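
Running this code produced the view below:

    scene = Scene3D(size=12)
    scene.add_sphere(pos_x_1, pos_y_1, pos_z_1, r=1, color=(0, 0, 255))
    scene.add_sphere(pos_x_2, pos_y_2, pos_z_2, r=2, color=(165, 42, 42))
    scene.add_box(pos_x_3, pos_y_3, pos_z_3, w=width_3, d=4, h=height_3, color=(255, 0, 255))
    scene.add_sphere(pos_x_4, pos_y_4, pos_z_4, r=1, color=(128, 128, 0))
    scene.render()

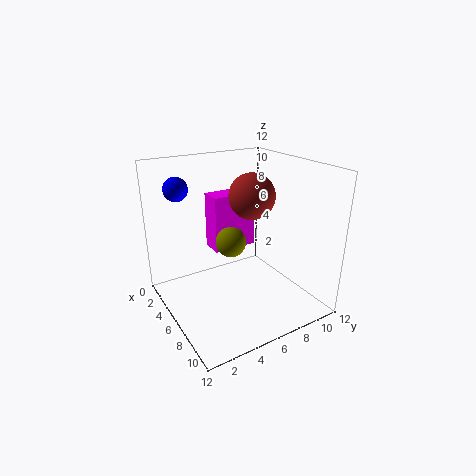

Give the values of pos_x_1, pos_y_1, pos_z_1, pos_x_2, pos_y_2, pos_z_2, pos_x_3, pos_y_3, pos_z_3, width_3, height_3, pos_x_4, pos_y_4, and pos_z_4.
pos_x_1 = 3, pos_y_1 = 2, pos_z_1 = 10, pos_x_2 = 5, pos_y_2 = 8, pos_z_2 = 9, pos_x_3 = 2, pos_y_3 = 5, pos_z_3 = 4, width_3 = 2, height_3 = 5, pos_x_4 = 10, pos_y_4 = 3, pos_z_4 = 8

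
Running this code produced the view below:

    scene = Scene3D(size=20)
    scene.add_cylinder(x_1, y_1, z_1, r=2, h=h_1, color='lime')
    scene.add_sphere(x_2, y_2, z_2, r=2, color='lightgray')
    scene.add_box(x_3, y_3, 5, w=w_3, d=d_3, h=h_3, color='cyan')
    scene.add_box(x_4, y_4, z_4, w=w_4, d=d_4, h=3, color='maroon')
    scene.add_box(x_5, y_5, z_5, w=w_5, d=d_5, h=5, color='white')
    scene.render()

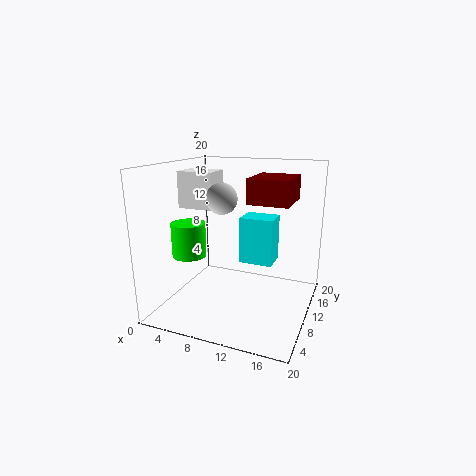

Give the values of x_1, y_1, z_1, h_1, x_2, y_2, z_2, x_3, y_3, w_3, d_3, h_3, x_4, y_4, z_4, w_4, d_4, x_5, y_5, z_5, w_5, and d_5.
x_1 = 7, y_1 = 2, z_1 = 10, h_1 = 4, x_2 = 9, y_2 = 7, z_2 = 16, x_3 = 9, y_3 = 13, w_3 = 5, d_3 = 4, h_3 = 7, x_4 = 13, y_4 = 5, z_4 = 16, w_4 = 5, d_4 = 6, x_5 = 2, y_5 = 8, z_5 = 14, w_5 = 5, d_5 = 4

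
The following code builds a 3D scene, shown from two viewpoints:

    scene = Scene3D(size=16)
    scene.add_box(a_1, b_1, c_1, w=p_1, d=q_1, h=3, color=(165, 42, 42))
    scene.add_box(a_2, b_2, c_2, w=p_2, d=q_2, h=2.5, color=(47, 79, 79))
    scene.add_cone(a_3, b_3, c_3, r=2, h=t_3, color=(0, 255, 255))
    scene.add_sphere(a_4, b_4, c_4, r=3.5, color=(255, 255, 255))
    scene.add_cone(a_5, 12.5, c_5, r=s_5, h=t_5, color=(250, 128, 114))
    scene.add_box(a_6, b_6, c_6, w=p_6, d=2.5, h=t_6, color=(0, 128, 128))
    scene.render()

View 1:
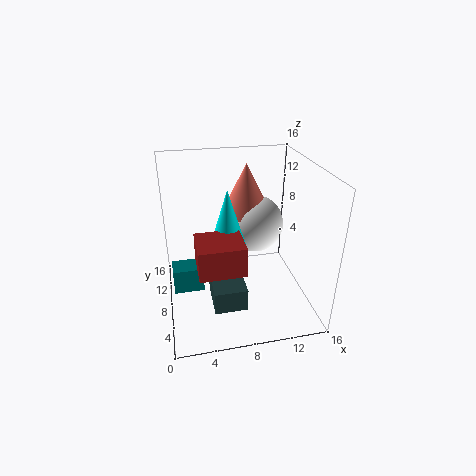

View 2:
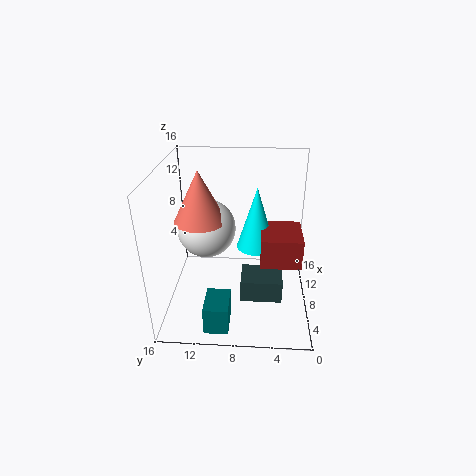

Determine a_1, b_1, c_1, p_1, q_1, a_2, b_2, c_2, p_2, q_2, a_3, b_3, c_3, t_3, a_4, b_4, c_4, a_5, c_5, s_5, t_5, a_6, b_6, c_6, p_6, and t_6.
a_1 = 3; b_1 = 1.5; c_1 = 7.5; p_1 = 4.5; q_1 = 4; a_2 = 4.5; b_2 = 3; c_2 = 2; p_2 = 3.5; q_2 = 4.5; a_3 = 6.5; b_3 = 6; c_3 = 8; t_3 = 6.5; a_4 = 11; b_4 = 12; c_4 = 7.5; a_5 = 10; c_5 = 9; s_5 = 3; t_5 = 6; a_6 = 0.5; b_6 = 8.5; c_6 = 1; p_6 = 3.5; t_6 = 3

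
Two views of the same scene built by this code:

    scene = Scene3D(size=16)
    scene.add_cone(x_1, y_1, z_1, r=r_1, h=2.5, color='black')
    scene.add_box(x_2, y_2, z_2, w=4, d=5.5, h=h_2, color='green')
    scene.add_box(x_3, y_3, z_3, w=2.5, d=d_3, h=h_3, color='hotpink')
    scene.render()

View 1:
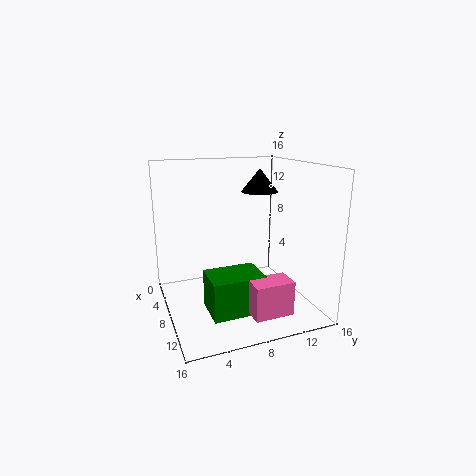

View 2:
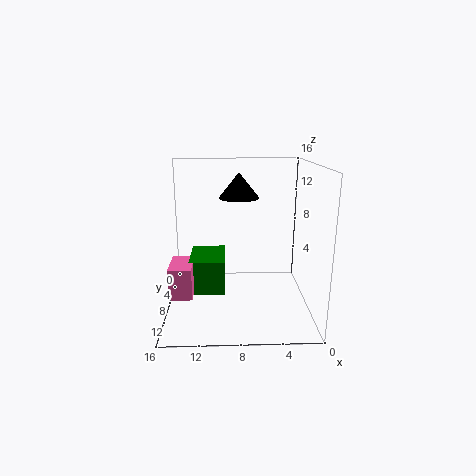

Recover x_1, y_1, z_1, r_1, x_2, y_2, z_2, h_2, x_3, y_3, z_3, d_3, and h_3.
x_1 = 8
y_1 = 10.5
z_1 = 13
r_1 = 2
x_2 = 9.5
y_2 = 3.5
z_2 = 1.5
h_2 = 4
x_3 = 13
y_3 = 7
z_3 = 2
d_3 = 4
h_3 = 3.5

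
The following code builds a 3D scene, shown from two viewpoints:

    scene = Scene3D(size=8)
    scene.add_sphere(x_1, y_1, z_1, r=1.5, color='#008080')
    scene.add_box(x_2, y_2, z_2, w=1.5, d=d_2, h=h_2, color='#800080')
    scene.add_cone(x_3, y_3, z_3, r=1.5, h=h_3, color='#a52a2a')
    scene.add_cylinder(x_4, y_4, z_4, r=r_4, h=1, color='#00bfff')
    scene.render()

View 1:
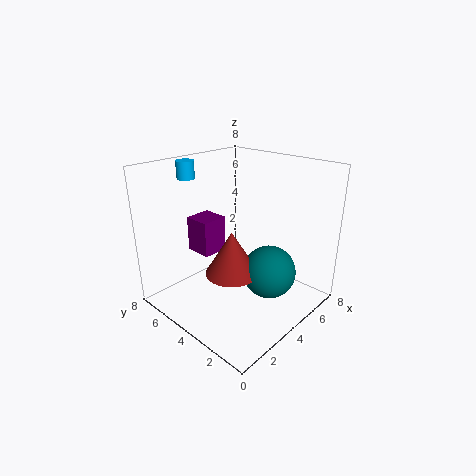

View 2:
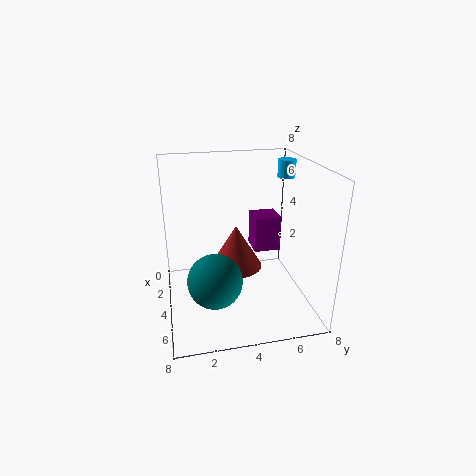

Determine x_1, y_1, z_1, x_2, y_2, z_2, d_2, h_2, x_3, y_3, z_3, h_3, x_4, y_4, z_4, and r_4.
x_1 = 5
y_1 = 2.5
z_1 = 2
x_2 = 2.5
y_2 = 5
z_2 = 3
d_2 = 1.5
h_2 = 2
x_3 = 3.5
y_3 = 4
z_3 = 2
h_3 = 2.5
x_4 = 3
y_4 = 7
z_4 = 7
r_4 = 0.5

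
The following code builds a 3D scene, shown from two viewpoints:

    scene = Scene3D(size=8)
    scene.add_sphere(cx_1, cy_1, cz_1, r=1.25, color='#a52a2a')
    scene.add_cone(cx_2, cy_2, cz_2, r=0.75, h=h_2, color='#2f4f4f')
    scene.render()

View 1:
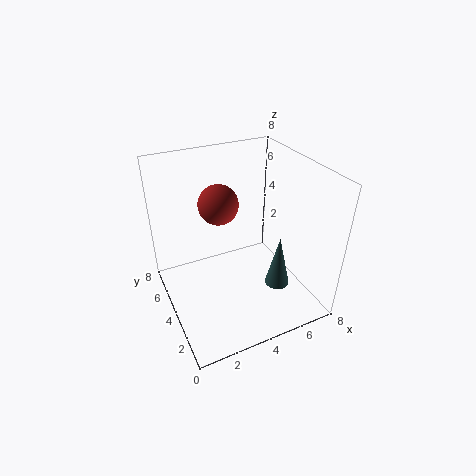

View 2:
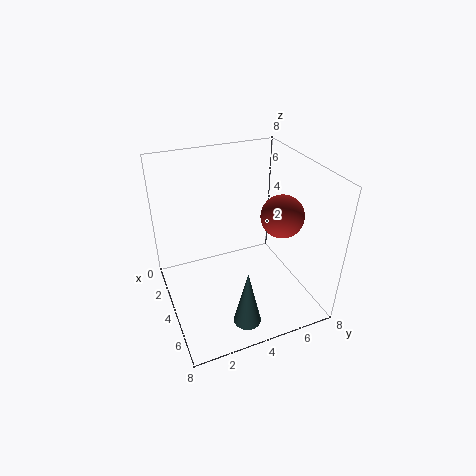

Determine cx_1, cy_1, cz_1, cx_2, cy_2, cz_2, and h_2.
cx_1 = 4
cy_1 = 6.75
cz_1 = 4.75
cx_2 = 6.5
cy_2 = 3.5
cz_2 = 0.25
h_2 = 3.25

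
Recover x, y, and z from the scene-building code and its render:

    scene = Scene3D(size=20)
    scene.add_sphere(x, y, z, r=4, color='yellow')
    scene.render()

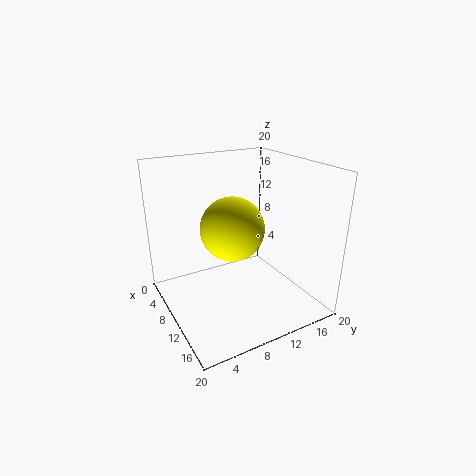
x = 13
y = 7.5
z = 13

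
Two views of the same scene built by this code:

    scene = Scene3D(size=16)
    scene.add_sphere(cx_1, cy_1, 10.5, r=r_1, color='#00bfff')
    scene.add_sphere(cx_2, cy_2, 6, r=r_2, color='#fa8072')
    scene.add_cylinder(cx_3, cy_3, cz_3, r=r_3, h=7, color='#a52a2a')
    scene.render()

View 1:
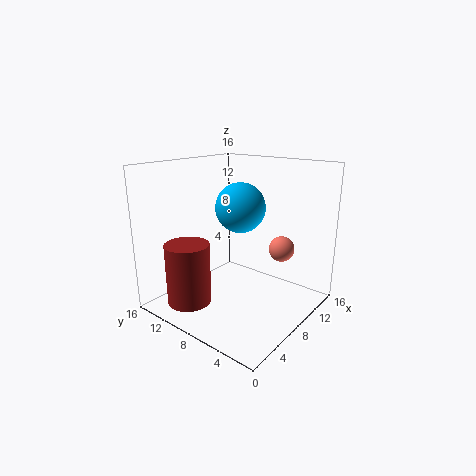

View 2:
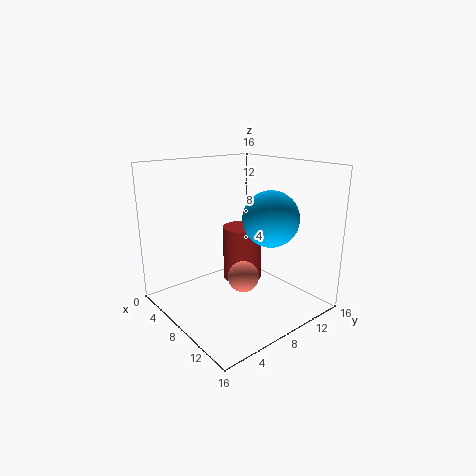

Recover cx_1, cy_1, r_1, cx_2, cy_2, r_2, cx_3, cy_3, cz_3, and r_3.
cx_1 = 11
cy_1 = 10
r_1 = 3
cx_2 = 12.5
cy_2 = 5
r_2 = 1.5
cx_3 = 4
cy_3 = 12
cz_3 = 0.5
r_3 = 2.5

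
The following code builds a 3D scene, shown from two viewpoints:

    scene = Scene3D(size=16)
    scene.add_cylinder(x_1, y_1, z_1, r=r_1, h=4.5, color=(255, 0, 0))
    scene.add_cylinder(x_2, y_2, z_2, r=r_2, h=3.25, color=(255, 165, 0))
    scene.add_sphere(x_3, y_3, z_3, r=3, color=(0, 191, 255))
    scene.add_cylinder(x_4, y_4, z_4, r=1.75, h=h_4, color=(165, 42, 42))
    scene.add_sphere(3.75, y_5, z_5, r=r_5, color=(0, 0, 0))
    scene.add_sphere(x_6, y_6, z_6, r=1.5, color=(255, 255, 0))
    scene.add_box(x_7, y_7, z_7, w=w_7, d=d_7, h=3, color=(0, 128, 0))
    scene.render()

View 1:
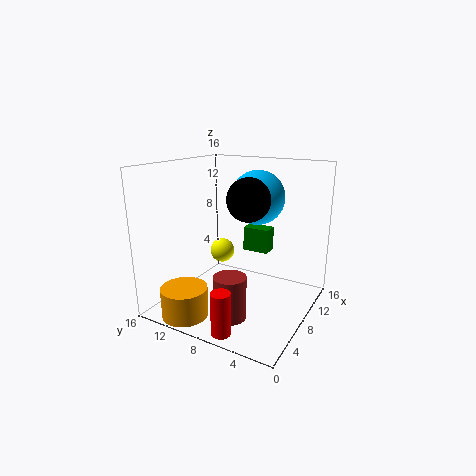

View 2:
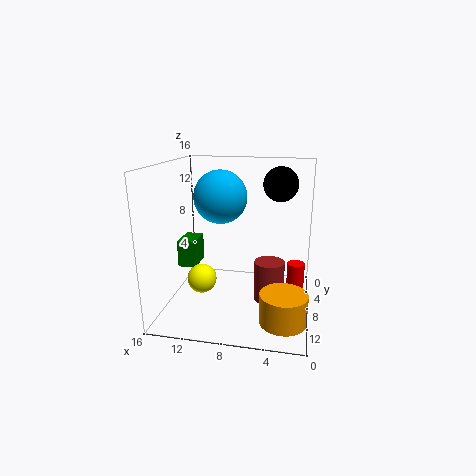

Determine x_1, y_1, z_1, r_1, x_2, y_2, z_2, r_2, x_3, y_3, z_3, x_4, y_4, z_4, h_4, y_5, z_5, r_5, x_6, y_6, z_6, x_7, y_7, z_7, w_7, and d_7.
x_1 = 1.5; y_1 = 6.25; z_1 = 0.25; r_1 = 1; x_2 = 2.5; y_2 = 11.5; z_2 = 0.25; r_2 = 2.5; x_3 = 10.25; y_3 = 6.75; z_3 = 12.25; x_4 = 4.5; y_4 = 7; z_4 = 0.25; h_4 = 4.75; y_5 = 4.5; z_5 = 13.5; r_5 = 2; x_6 = 11; y_6 = 12; z_6 = 4.75; x_7 = 12.5; y_7 = 6.5; z_7 = 4.75; w_7 = 2; d_7 = 3.25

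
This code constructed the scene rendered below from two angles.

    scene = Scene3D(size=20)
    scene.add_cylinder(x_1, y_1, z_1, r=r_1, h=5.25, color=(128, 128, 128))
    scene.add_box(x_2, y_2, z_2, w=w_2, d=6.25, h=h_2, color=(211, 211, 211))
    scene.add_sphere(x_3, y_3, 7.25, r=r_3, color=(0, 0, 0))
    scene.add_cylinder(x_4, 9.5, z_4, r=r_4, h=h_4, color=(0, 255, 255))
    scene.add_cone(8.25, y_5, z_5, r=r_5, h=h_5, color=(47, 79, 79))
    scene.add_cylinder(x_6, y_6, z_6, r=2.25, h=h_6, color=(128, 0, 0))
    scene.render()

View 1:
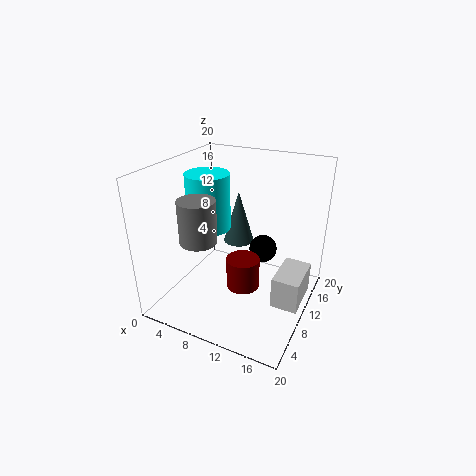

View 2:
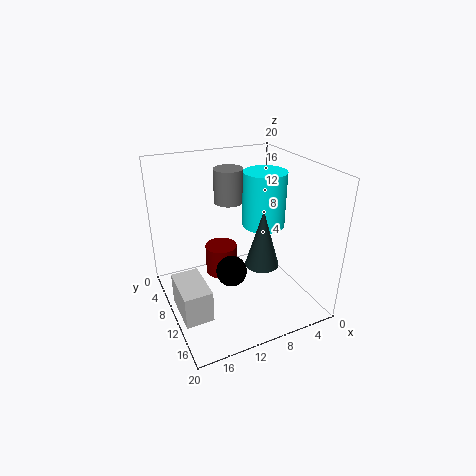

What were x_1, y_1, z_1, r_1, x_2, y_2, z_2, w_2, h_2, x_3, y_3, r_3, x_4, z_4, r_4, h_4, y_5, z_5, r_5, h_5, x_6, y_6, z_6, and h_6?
x_1 = 8.25; y_1 = 3; z_1 = 12.5; r_1 = 2.25; x_2 = 15.75; y_2 = 8.5; z_2 = 1.25; w_2 = 3.75; h_2 = 4.5; x_3 = 12.5; y_3 = 13.25; r_3 = 2; x_4 = 5.75; z_4 = 11; r_4 = 3; h_4 = 7.75; y_5 = 13.75; z_5 = 7.5; r_5 = 2.25; h_5 = 7.75; x_6 = 11.75; y_6 = 8; z_6 = 4; h_6 = 4.25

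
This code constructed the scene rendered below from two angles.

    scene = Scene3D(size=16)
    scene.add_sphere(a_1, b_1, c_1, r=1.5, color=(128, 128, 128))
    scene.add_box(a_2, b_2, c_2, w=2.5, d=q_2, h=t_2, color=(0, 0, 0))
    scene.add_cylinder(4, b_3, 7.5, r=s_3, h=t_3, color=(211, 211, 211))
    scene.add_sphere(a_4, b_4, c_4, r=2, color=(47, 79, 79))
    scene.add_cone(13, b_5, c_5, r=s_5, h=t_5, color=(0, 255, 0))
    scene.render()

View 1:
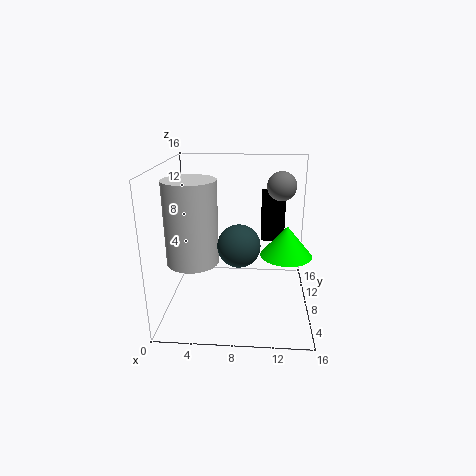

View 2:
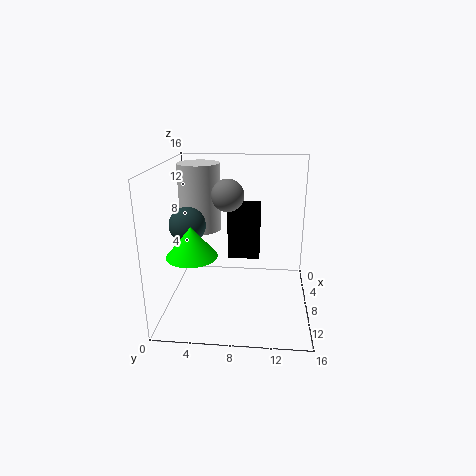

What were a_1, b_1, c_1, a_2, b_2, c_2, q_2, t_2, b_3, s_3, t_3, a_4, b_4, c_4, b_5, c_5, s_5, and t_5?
a_1 = 12.5; b_1 = 7.5; c_1 = 14; a_2 = 10.5; b_2 = 7.5; c_2 = 8; q_2 = 3; t_2 = 5; b_3 = 3; s_3 = 2.5; t_3 = 8; a_4 = 8.5; b_4 = 2.5; c_4 = 9.5; b_5 = 4; c_5 = 8; s_5 = 2.5; t_5 = 3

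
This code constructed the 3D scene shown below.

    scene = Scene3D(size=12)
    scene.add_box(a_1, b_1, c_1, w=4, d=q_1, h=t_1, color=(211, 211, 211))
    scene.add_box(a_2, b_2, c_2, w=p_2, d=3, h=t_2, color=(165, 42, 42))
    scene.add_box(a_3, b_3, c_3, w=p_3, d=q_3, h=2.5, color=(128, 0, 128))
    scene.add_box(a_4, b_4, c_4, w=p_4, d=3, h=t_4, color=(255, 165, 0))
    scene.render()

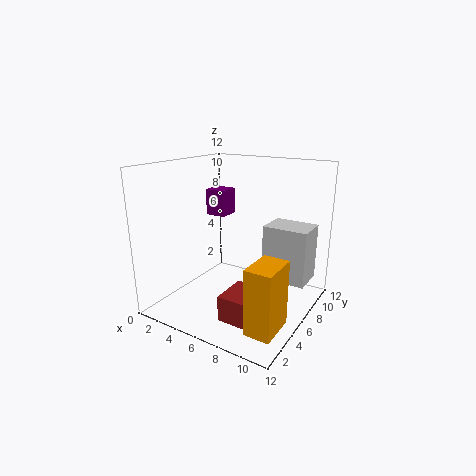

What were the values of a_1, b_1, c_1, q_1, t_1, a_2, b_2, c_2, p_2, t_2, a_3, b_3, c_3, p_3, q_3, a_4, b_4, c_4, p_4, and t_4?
a_1 = 7, b_1 = 8.5, c_1 = 1.5, q_1 = 3, t_1 = 5, a_2 = 7, b_2 = 1.5, c_2 = 1, p_2 = 4, t_2 = 2, a_3 = 0.5, b_3 = 9, c_3 = 6.5, p_3 = 2, q_3 = 2, a_4 = 9.5, b_4 = 1, c_4 = 1, p_4 = 2, t_4 = 5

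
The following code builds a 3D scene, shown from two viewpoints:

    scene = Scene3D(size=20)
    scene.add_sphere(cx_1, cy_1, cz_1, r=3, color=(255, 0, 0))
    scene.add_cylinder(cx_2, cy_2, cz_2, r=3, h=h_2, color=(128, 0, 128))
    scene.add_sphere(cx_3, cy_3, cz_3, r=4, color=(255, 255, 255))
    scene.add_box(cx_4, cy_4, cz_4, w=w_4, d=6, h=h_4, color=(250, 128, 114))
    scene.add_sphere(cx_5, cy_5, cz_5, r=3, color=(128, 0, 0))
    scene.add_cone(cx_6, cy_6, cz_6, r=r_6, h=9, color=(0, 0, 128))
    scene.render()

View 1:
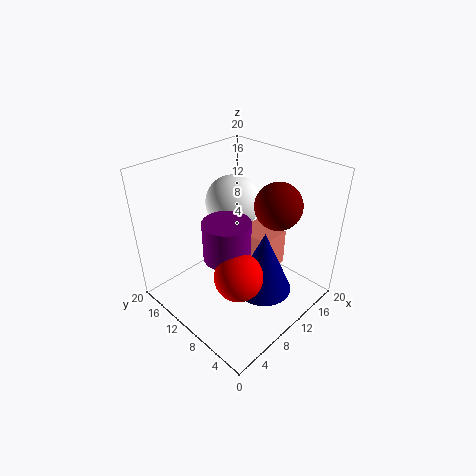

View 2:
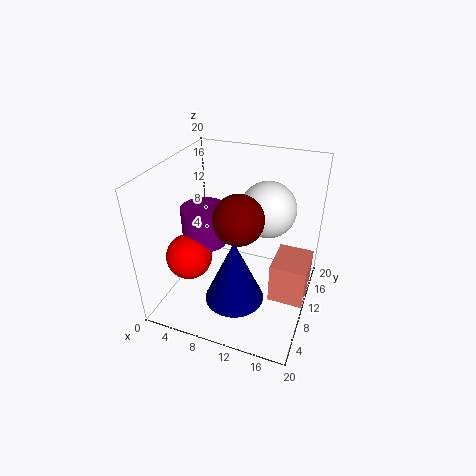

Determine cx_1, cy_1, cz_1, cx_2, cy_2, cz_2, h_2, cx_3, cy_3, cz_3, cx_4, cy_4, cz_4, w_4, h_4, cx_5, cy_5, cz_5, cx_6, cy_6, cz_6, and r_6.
cx_1 = 5; cy_1 = 5; cz_1 = 9; cx_2 = 6; cy_2 = 8; cz_2 = 10; h_2 = 5; cx_3 = 13; cy_3 = 14; cz_3 = 13; cx_4 = 15; cy_4 = 9; cz_4 = 1; w_4 = 5; h_4 = 6; cx_5 = 12; cy_5 = 5; cz_5 = 16; cx_6 = 11; cy_6 = 6; cz_6 = 3; r_6 = 4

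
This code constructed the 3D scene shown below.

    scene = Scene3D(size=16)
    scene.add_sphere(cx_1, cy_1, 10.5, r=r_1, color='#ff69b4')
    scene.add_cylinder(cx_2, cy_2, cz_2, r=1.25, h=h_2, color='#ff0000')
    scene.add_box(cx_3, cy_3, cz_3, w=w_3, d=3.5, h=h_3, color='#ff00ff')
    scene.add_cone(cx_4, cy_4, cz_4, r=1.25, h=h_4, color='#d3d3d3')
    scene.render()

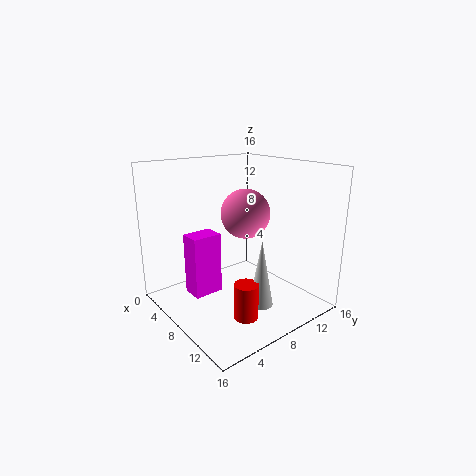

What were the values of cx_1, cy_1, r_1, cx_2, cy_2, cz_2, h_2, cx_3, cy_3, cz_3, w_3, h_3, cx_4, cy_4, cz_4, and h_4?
cx_1 = 7.75, cy_1 = 9.25, r_1 = 2.75, cx_2 = 12.5, cy_2 = 5.5, cz_2 = 1.25, h_2 = 3.75, cx_3 = 3.25, cy_3 = 3.75, cz_3 = 0.75, w_3 = 2.5, h_3 = 7.25, cx_4 = 12.75, cy_4 = 7.25, cz_4 = 2.25, h_4 = 7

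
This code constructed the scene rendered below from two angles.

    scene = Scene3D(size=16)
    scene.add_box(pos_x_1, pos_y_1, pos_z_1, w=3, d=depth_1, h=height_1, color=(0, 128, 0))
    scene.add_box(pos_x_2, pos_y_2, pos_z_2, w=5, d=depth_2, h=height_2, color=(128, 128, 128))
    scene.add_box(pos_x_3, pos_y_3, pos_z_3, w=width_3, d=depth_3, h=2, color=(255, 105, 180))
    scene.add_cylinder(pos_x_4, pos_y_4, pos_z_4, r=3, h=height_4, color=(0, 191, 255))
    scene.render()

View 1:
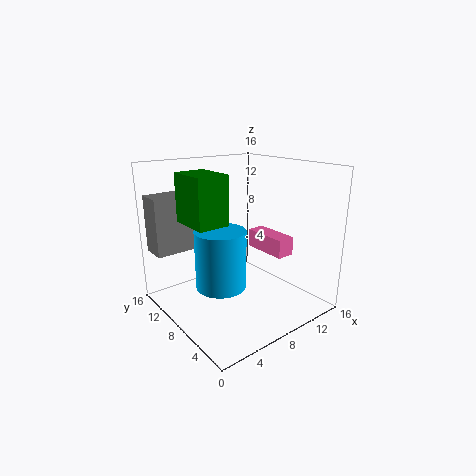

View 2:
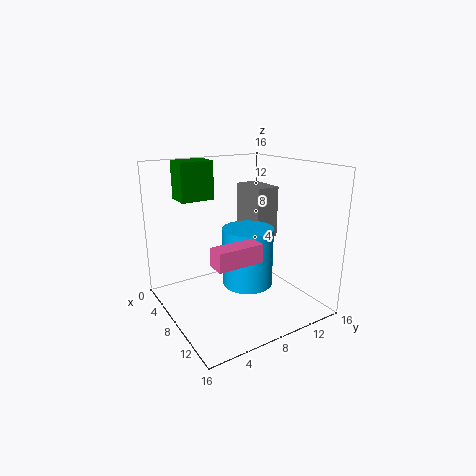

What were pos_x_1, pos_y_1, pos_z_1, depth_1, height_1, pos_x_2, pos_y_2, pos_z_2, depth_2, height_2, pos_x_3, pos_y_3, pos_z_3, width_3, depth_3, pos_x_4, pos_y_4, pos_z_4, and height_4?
pos_x_1 = 0.5; pos_y_1 = 3.5; pos_z_1 = 11.5; depth_1 = 4; height_1 = 4.5; pos_x_2 = 0.5; pos_y_2 = 12.5; pos_z_2 = 6; depth_2 = 3; height_2 = 6.5; pos_x_3 = 10; pos_y_3 = 3.5; pos_z_3 = 6.5; width_3 = 2; depth_3 = 5; pos_x_4 = 7; pos_y_4 = 10; pos_z_4 = 1.5; height_4 = 7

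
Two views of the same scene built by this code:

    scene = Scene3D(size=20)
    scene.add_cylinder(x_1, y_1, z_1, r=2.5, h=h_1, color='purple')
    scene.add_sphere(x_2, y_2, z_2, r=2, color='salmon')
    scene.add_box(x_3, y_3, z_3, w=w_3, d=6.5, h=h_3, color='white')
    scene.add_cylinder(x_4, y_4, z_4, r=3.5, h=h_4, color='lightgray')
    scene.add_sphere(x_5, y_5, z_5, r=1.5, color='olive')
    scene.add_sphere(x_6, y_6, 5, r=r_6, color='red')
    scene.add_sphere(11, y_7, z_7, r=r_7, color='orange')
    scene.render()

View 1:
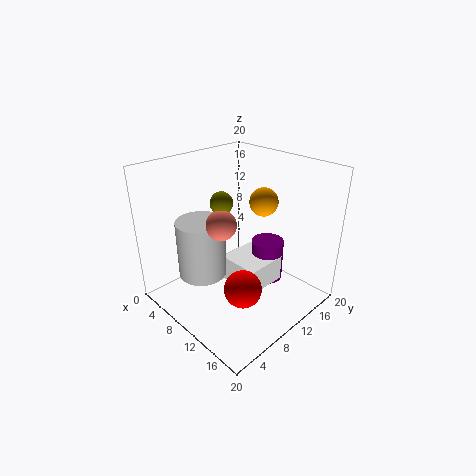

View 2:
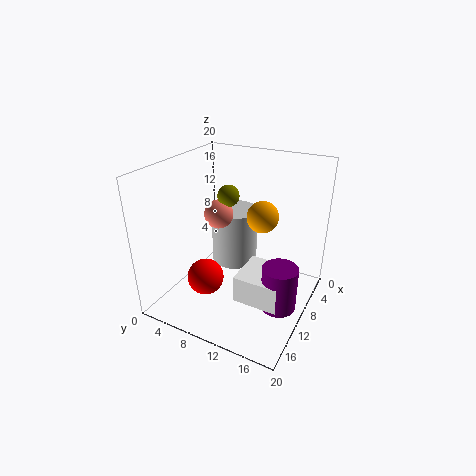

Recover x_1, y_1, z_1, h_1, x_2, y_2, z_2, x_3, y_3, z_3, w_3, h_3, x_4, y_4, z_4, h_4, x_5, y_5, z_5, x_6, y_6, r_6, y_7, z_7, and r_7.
x_1 = 10
y_1 = 16.5
z_1 = 0.5
h_1 = 6.5
x_2 = 10
y_2 = 7
z_2 = 13
x_3 = 6
y_3 = 10.5
z_3 = 1
w_3 = 6.5
h_3 = 4
x_4 = 5.5
y_4 = 7
z_4 = 3.5
h_4 = 8.5
x_5 = 9
y_5 = 8
z_5 = 15.5
x_6 = 14
y_6 = 7
r_6 = 2.5
y_7 = 14
z_7 = 14.5
r_7 = 2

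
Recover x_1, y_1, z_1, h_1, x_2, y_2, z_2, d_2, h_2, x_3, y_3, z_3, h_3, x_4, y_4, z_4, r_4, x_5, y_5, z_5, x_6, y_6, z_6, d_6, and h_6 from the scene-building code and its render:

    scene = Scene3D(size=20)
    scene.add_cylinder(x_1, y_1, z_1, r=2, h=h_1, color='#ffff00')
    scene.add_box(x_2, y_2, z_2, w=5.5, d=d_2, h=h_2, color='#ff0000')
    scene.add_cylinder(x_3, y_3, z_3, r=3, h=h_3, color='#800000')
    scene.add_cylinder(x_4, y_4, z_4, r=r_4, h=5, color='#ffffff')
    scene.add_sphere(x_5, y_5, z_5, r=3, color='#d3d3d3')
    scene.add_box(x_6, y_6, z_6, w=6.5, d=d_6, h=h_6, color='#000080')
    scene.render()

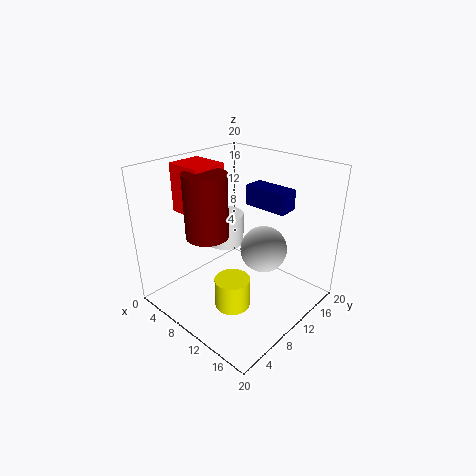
x_1 = 16, y_1 = 2.5, z_1 = 6.5, h_1 = 3.5, x_2 = 0.5, y_2 = 6.5, z_2 = 12.5, d_2 = 5, h_2 = 7, x_3 = 6.5, y_3 = 7.5, z_3 = 10, h_3 = 9, x_4 = 3.5, y_4 = 14, z_4 = 5.5, r_4 = 3, x_5 = 14.5, y_5 = 10, z_5 = 10, x_6 = 7.5, y_6 = 14.5, z_6 = 13, d_6 = 3, h_6 = 3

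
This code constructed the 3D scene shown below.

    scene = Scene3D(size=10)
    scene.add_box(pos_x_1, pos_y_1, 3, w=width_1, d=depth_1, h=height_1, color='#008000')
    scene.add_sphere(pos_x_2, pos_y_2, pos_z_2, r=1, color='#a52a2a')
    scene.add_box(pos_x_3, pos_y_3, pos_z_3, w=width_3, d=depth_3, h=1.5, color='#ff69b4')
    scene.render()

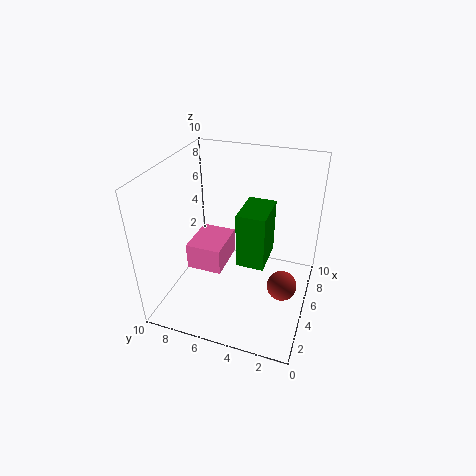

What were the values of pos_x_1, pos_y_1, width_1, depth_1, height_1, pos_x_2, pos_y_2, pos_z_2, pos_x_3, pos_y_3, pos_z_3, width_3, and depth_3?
pos_x_1 = 4.5, pos_y_1 = 3, width_1 = 3, depth_1 = 2, height_1 = 4, pos_x_2 = 4, pos_y_2 = 1.5, pos_z_2 = 2.5, pos_x_3 = 0.5, pos_y_3 = 4.5, pos_z_3 = 5.5, width_3 = 2.5, depth_3 = 2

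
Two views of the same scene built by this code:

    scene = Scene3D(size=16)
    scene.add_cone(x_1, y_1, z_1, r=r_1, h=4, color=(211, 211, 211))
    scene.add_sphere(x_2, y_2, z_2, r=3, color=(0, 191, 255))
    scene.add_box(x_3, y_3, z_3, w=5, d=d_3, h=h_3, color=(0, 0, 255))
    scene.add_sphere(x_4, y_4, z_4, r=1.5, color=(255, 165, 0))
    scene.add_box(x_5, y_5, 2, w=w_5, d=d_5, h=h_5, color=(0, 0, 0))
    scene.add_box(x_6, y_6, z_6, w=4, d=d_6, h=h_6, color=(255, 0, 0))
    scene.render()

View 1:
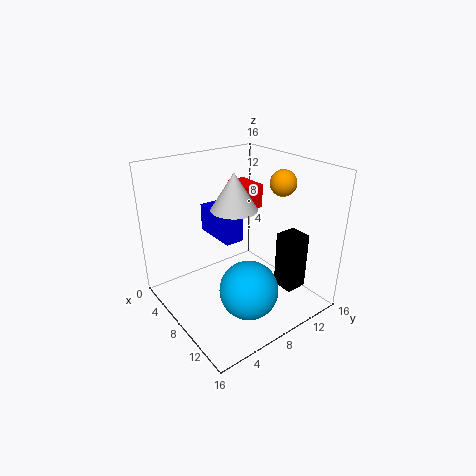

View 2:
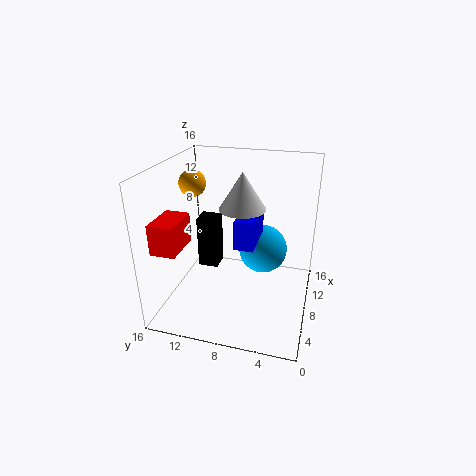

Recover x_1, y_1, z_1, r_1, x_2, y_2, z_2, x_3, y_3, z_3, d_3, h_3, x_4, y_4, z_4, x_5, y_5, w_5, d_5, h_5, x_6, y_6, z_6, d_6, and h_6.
x_1 = 8; y_1 = 7.5; z_1 = 11.5; r_1 = 2.5; x_2 = 12.5; y_2 = 6; z_2 = 4.5; x_3 = 4.5; y_3 = 5.5; z_3 = 8.5; d_3 = 2; h_3 = 3; x_4 = 9; y_4 = 13.5; z_4 = 13.5; x_5 = 10.5; y_5 = 11.5; w_5 = 2.5; d_5 = 2.5; h_5 = 6.5; x_6 = 0.5; y_6 = 12; z_6 = 9; d_6 = 2.5; h_6 = 3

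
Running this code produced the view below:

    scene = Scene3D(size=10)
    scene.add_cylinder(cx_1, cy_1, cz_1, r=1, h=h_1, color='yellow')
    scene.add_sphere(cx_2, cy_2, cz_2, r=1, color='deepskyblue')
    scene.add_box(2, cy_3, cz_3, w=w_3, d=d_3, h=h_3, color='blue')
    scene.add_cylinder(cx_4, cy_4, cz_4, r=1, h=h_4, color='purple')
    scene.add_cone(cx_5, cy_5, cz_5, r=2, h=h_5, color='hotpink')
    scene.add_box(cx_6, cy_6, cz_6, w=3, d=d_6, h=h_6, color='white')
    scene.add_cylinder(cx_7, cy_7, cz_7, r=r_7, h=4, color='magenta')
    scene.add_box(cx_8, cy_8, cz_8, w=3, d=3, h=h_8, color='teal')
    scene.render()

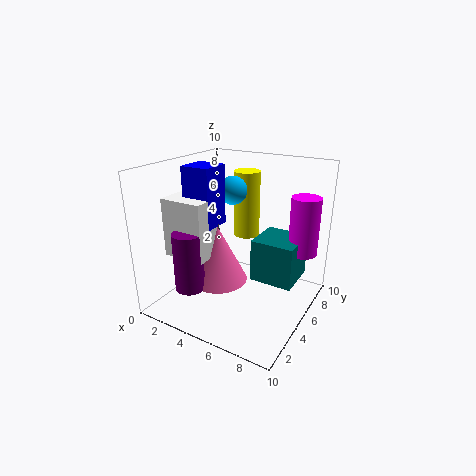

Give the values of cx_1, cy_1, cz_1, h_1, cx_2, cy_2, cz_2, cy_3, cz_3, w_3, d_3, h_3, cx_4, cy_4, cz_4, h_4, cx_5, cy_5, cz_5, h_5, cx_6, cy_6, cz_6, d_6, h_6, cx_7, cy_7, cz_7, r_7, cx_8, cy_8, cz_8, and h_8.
cx_1 = 4; cy_1 = 8; cz_1 = 4; h_1 = 5; cx_2 = 4; cy_2 = 6; cz_2 = 8; cy_3 = 3; cz_3 = 6; w_3 = 2; d_3 = 2; h_3 = 4; cx_4 = 3; cy_4 = 2; cz_4 = 2; h_4 = 4; cx_5 = 4; cy_5 = 4; cz_5 = 2; h_5 = 4; cx_6 = 1; cy_6 = 2; cz_6 = 4; d_6 = 2; h_6 = 4; cx_7 = 9; cy_7 = 7; cz_7 = 4; r_7 = 1; cx_8 = 6; cy_8 = 5; cz_8 = 2; h_8 = 3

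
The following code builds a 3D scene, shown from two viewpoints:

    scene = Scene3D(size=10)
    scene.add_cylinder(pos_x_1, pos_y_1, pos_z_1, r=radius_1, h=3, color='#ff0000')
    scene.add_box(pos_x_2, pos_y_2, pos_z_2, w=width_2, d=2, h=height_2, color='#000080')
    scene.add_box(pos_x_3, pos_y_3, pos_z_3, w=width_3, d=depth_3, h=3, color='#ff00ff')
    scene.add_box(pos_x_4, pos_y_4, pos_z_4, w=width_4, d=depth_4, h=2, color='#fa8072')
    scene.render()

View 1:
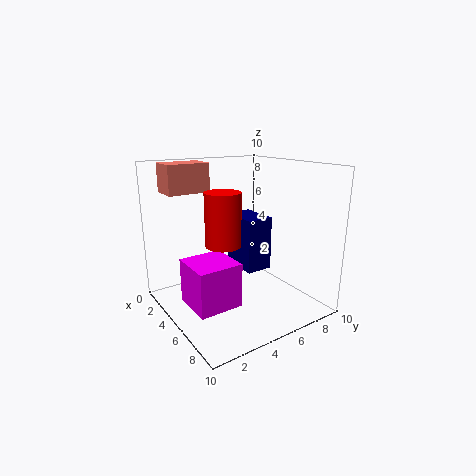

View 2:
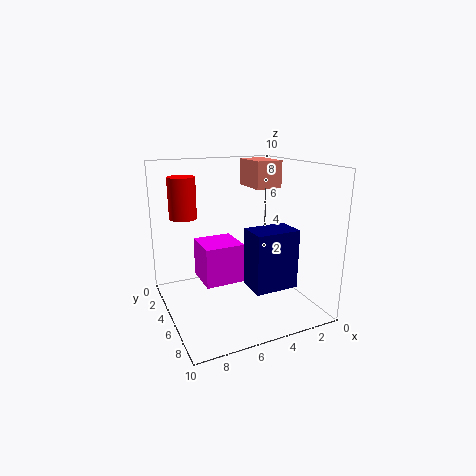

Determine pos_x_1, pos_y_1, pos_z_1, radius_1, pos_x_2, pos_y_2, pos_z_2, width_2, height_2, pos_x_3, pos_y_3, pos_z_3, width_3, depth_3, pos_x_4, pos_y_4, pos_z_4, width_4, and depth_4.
pos_x_1 = 8, pos_y_1 = 2, pos_z_1 = 6, radius_1 = 1, pos_x_2 = 2, pos_y_2 = 6, pos_z_2 = 2, width_2 = 3, height_2 = 4, pos_x_3 = 4, pos_y_3 = 1, pos_z_3 = 1, width_3 = 3, depth_3 = 3, pos_x_4 = 1, pos_y_4 = 1, pos_z_4 = 8, width_4 = 2, depth_4 = 3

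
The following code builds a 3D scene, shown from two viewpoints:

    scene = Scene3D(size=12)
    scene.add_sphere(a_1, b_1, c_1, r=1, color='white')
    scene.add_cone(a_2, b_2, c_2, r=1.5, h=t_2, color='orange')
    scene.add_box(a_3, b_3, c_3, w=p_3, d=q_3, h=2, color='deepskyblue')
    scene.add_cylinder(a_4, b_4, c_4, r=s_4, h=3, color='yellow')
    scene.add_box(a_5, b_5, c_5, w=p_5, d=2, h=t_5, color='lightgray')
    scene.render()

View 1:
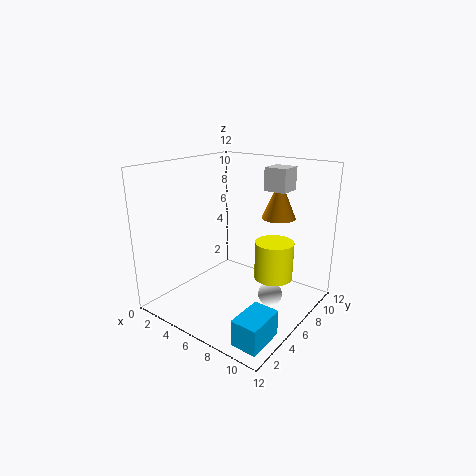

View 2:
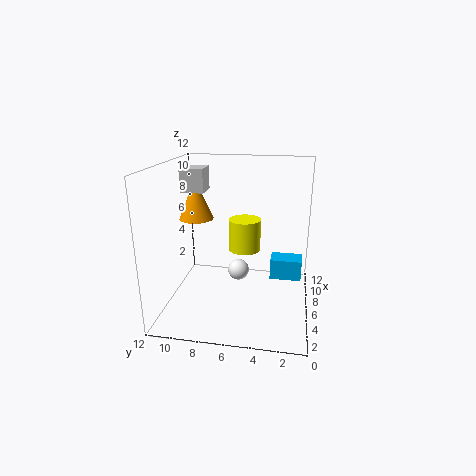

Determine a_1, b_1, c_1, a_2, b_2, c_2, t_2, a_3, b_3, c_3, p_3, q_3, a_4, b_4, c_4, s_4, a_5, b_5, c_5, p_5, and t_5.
a_1 = 9; b_1 = 6.5; c_1 = 1.5; a_2 = 7.5; b_2 = 10; c_2 = 7; t_2 = 3.5; a_3 = 9.5; b_3 = 0.5; c_3 = 0.5; p_3 = 2; q_3 = 3; a_4 = 9.5; b_4 = 6; c_4 = 3.5; s_4 = 1.5; a_5 = 6.5; b_5 = 9; c_5 = 9.5; p_5 = 2; t_5 = 2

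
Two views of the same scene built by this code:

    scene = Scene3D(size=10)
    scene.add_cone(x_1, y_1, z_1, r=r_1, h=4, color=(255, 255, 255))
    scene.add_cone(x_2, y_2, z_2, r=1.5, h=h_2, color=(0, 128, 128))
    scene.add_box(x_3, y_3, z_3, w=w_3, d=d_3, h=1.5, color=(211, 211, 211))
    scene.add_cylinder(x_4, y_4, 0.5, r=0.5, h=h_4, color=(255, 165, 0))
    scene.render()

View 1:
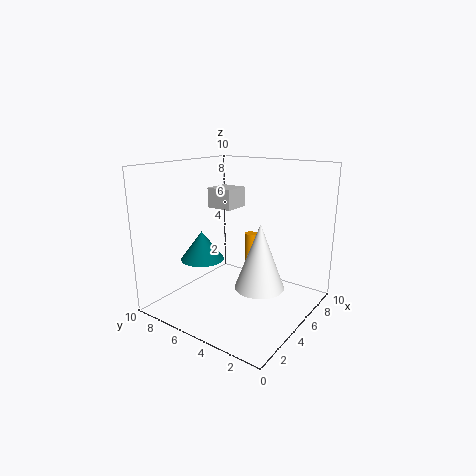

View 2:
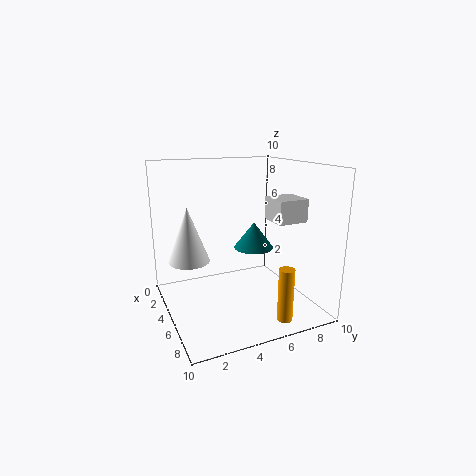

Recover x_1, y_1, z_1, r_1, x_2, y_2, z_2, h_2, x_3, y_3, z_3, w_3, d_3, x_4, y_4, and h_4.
x_1 = 3; y_1 = 2; z_1 = 3; r_1 = 1.5; x_2 = 3.5; y_2 = 7; z_2 = 3.5; h_2 = 2; x_3 = 6; y_3 = 6.5; z_3 = 6.5; w_3 = 2; d_3 = 2; x_4 = 9; y_4 = 6.5; h_4 = 3.5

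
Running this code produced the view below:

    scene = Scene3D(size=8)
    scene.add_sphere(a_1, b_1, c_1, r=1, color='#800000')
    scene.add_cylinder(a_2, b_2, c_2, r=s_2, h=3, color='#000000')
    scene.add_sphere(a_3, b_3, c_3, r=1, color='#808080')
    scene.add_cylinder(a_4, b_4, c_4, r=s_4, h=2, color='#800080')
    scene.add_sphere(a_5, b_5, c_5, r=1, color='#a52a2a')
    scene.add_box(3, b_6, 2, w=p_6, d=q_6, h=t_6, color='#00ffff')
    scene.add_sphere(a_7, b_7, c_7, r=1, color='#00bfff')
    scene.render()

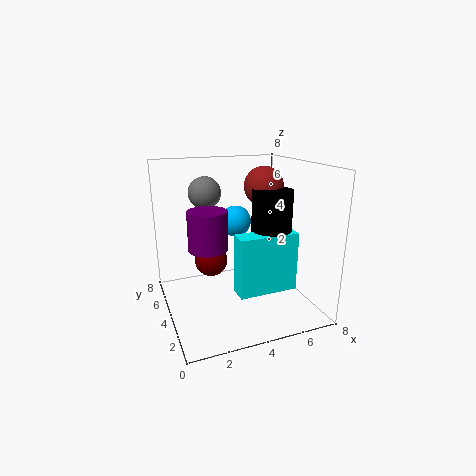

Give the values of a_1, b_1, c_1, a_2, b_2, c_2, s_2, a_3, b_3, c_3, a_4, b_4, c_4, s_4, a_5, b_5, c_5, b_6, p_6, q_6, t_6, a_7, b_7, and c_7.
a_1 = 3, b_1 = 6, c_1 = 2, a_2 = 5, b_2 = 2, c_2 = 4, s_2 = 1, a_3 = 3, b_3 = 7, c_3 = 6, a_4 = 2, b_4 = 3, c_4 = 4, s_4 = 1, a_5 = 5, b_5 = 3, c_5 = 7, b_6 = 1, p_6 = 3, q_6 = 1, t_6 = 3, a_7 = 5, b_7 = 7, c_7 = 4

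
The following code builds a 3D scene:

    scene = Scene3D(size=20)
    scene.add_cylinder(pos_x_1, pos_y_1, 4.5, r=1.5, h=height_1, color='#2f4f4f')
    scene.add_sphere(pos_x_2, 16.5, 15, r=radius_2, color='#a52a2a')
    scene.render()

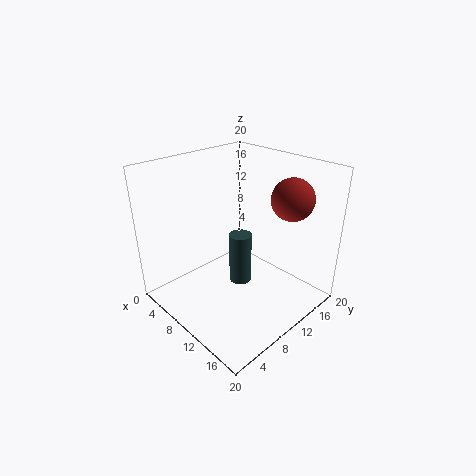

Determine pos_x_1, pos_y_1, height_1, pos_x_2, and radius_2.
pos_x_1 = 11.5; pos_y_1 = 9; height_1 = 7; pos_x_2 = 14; radius_2 = 3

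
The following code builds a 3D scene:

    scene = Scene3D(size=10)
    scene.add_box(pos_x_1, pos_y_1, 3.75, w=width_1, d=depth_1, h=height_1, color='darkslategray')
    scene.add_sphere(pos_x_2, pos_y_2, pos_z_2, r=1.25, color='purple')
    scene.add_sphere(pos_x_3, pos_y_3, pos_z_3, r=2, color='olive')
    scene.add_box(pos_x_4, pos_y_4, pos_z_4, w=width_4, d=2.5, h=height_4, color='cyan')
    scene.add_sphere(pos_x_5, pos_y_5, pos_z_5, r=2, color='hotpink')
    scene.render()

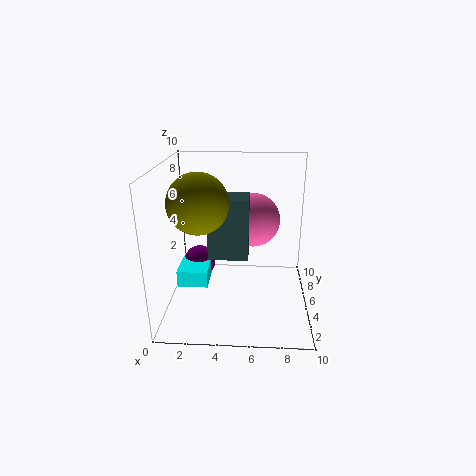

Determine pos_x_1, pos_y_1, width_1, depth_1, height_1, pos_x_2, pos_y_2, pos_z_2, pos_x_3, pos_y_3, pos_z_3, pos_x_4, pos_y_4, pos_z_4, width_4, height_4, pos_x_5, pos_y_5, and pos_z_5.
pos_x_1 = 3; pos_y_1 = 4; width_1 = 2.75; depth_1 = 2; height_1 = 4.25; pos_x_2 = 1.75; pos_y_2 = 7.5; pos_z_2 = 1.75; pos_x_3 = 2.5; pos_y_3 = 4; pos_z_3 = 7.75; pos_x_4 = 0.5; pos_y_4 = 4.75; pos_z_4 = 1; width_4 = 2.25; height_4 = 1.25; pos_x_5 = 6; pos_y_5 = 7.25; pos_z_5 = 5.5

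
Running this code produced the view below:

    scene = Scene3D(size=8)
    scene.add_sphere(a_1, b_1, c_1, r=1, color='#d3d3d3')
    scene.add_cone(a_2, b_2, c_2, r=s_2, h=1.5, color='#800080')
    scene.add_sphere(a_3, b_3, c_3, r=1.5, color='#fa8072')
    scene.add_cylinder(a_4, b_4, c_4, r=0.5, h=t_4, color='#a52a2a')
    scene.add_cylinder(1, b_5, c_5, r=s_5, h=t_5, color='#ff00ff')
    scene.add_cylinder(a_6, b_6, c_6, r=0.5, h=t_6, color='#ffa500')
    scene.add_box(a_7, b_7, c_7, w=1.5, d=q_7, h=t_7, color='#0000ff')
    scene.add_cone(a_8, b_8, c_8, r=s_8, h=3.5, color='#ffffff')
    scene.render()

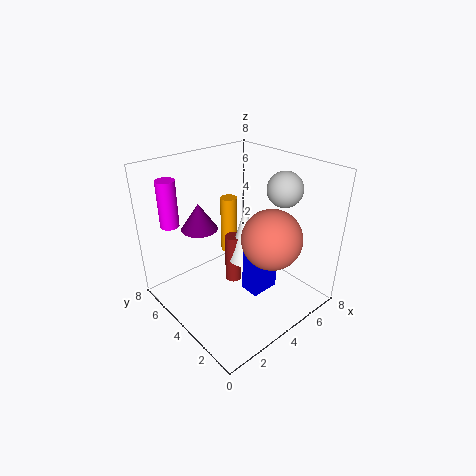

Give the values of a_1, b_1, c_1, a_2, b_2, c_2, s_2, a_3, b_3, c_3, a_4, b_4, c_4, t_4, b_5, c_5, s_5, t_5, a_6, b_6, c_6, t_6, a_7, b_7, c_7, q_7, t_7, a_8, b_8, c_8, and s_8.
a_1 = 6.5; b_1 = 3; c_1 = 6.5; a_2 = 2.5; b_2 = 5.5; c_2 = 4.5; s_2 = 1; a_3 = 4; b_3 = 1.5; c_3 = 5; a_4 = 4.5; b_4 = 5; c_4 = 0.5; t_4 = 3; b_5 = 6; c_5 = 5; s_5 = 0.5; t_5 = 2.5; a_6 = 5; b_6 = 6; c_6 = 2; t_6 = 3.5; a_7 = 3; b_7 = 1.5; c_7 = 2; q_7 = 1; t_7 = 3.5; a_8 = 5; b_8 = 4.5; c_8 = 2; s_8 = 1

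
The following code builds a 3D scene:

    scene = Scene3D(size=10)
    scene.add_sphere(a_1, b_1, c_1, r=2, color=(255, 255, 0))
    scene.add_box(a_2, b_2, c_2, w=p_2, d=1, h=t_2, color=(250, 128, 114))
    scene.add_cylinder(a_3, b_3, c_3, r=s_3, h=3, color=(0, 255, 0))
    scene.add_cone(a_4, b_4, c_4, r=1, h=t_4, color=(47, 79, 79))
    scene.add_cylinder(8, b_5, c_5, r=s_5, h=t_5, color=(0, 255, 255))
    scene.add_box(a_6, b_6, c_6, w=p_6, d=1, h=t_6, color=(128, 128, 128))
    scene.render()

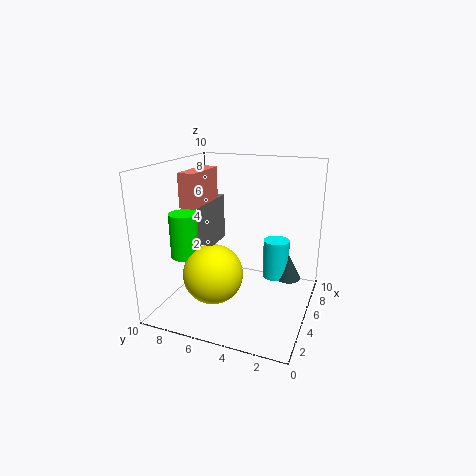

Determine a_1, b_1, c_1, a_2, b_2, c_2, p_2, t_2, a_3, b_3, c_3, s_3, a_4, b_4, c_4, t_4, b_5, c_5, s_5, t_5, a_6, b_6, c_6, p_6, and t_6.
a_1 = 3
b_1 = 6
c_1 = 3
a_2 = 1
b_2 = 6
c_2 = 8
p_2 = 3
t_2 = 2
a_3 = 3
b_3 = 8
c_3 = 4
s_3 = 1
a_4 = 8
b_4 = 2
c_4 = 1
t_4 = 2
b_5 = 3
c_5 = 1
s_5 = 1
t_5 = 3
a_6 = 3
b_6 = 6
c_6 = 5
p_6 = 2
t_6 = 3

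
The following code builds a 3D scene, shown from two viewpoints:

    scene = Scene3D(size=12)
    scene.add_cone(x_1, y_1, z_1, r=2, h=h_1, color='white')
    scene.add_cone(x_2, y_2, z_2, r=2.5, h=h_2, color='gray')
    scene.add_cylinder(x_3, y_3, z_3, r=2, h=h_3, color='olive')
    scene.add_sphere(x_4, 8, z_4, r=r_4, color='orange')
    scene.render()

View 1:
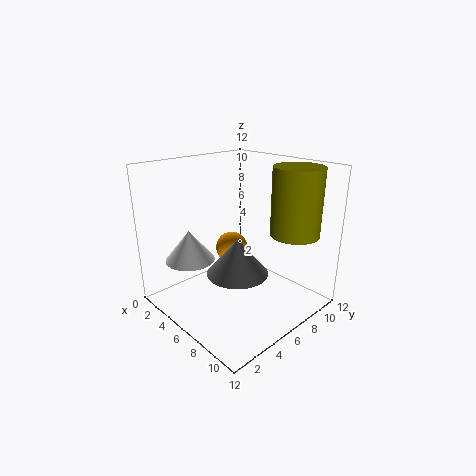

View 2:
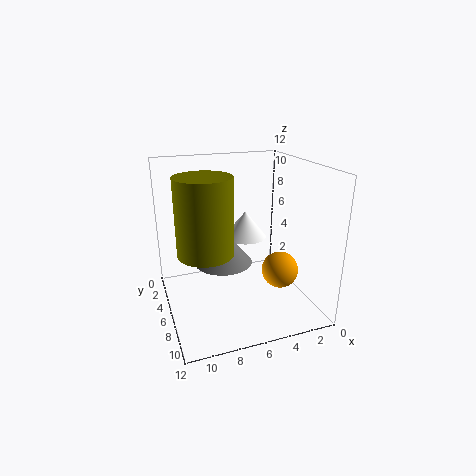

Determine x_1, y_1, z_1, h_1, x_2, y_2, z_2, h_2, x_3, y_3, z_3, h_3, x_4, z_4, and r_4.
x_1 = 4
y_1 = 2.5
z_1 = 4.5
h_1 = 2.5
x_2 = 7
y_2 = 5
z_2 = 3.5
h_2 = 3
x_3 = 9.5
y_3 = 9
z_3 = 6.5
h_3 = 5.5
x_4 = 3
z_4 = 3.5
r_4 = 1.5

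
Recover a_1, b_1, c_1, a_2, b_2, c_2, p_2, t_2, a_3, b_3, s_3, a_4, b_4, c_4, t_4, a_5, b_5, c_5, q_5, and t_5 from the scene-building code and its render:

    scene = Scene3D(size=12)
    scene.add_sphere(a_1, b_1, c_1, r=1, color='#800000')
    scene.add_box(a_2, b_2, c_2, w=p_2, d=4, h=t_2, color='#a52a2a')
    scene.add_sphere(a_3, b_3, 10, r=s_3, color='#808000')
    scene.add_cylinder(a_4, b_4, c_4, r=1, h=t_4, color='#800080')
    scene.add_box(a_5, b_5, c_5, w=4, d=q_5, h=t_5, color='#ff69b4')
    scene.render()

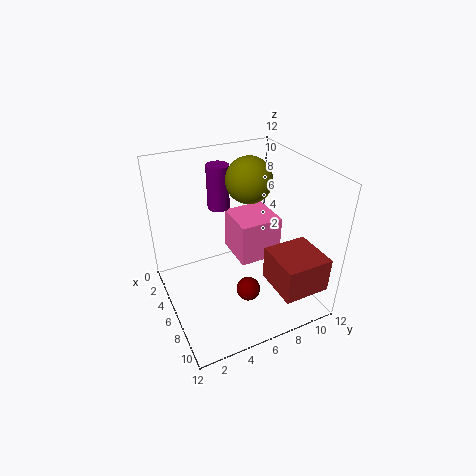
a_1 = 8; b_1 = 6; c_1 = 2; a_2 = 7; b_2 = 8; c_2 = 2; p_2 = 4; t_2 = 3; a_3 = 4; b_3 = 8; s_3 = 2; a_4 = 2; b_4 = 6; c_4 = 7; t_4 = 4; a_5 = 1; b_5 = 7; c_5 = 2; q_5 = 4; t_5 = 4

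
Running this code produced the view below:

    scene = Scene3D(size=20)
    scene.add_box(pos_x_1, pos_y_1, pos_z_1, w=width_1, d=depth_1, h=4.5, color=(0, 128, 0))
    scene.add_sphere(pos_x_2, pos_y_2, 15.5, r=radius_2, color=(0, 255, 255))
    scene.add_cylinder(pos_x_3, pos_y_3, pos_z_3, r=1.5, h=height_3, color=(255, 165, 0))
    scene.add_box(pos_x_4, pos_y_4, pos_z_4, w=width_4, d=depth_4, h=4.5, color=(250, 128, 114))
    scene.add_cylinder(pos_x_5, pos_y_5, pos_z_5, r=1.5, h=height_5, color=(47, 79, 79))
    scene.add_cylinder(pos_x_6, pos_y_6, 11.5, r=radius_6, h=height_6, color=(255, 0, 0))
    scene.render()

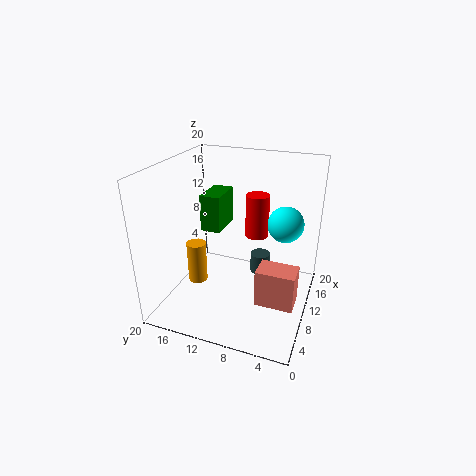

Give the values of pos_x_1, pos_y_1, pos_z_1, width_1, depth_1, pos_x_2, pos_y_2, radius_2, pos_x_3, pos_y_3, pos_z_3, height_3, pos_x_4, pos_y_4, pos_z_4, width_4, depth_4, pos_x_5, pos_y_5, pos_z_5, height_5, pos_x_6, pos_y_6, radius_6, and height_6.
pos_x_1 = 5
pos_y_1 = 10.5
pos_z_1 = 13
width_1 = 4.5
depth_1 = 2.5
pos_x_2 = 5
pos_y_2 = 2.5
radius_2 = 2
pos_x_3 = 11.5
pos_y_3 = 17.5
pos_z_3 = 0.5
height_3 = 6.5
pos_x_4 = 2
pos_y_4 = 0.5
pos_z_4 = 6
width_4 = 3
depth_4 = 4.5
pos_x_5 = 14.5
pos_y_5 = 8
pos_z_5 = 2.5
height_5 = 3
pos_x_6 = 9
pos_y_6 = 7
radius_6 = 1.5
height_6 = 5.5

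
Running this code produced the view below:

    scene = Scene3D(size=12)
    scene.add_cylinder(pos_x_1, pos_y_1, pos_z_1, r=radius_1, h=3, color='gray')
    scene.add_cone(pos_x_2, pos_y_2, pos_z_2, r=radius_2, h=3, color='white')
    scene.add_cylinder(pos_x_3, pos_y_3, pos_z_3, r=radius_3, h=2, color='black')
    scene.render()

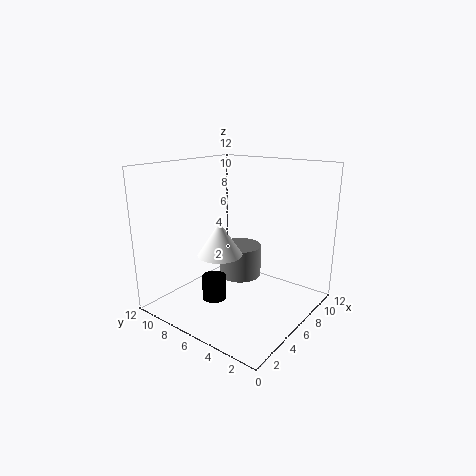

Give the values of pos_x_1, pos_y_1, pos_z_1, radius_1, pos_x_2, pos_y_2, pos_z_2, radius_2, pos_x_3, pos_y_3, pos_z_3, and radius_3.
pos_x_1 = 9
pos_y_1 = 8
pos_z_1 = 1
radius_1 = 2
pos_x_2 = 6
pos_y_2 = 8
pos_z_2 = 4
radius_2 = 2
pos_x_3 = 4
pos_y_3 = 7
pos_z_3 = 1
radius_3 = 1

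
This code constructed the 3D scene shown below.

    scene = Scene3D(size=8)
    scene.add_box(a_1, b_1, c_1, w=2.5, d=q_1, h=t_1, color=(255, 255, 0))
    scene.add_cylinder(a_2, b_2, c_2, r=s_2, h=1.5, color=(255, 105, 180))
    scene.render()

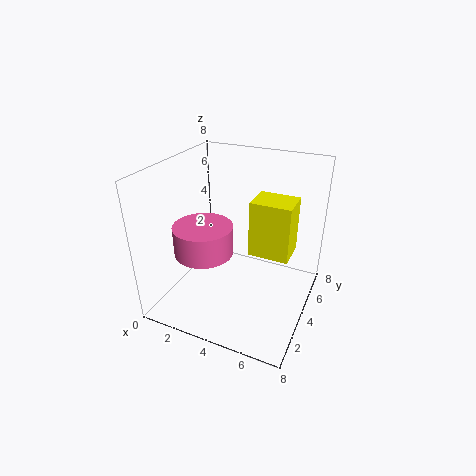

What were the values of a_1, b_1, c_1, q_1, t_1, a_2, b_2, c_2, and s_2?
a_1 = 4
b_1 = 5.5
c_1 = 2
q_1 = 2
t_1 = 3.5
a_2 = 3
b_2 = 2
c_2 = 4
s_2 = 1.5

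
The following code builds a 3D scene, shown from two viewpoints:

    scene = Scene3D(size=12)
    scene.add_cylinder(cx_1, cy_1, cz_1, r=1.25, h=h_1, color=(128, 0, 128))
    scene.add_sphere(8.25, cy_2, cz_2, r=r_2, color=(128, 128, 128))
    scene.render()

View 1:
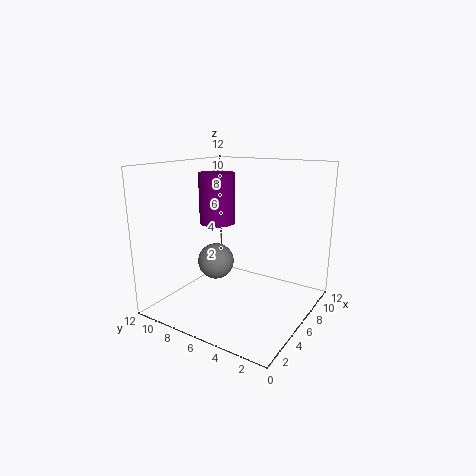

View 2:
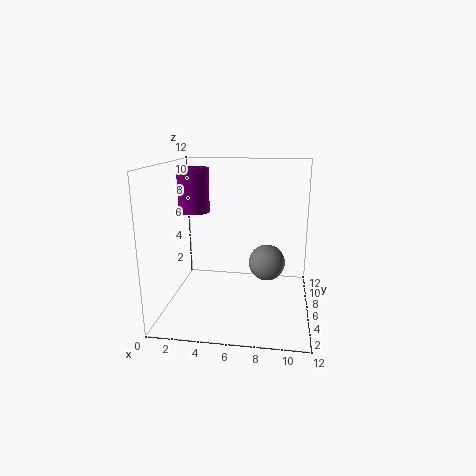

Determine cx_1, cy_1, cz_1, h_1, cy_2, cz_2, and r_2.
cx_1 = 2.5; cy_1 = 5.5; cz_1 = 8.25; h_1 = 3.5; cy_2 = 10; cz_2 = 2.25; r_2 = 1.75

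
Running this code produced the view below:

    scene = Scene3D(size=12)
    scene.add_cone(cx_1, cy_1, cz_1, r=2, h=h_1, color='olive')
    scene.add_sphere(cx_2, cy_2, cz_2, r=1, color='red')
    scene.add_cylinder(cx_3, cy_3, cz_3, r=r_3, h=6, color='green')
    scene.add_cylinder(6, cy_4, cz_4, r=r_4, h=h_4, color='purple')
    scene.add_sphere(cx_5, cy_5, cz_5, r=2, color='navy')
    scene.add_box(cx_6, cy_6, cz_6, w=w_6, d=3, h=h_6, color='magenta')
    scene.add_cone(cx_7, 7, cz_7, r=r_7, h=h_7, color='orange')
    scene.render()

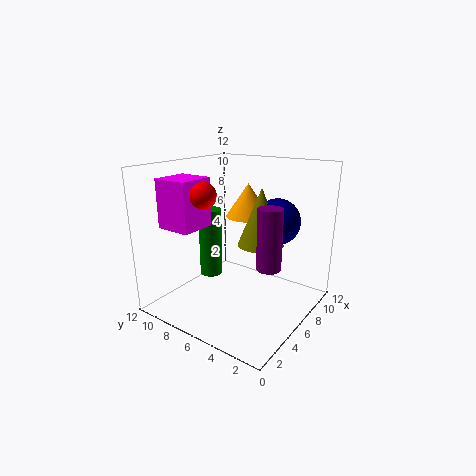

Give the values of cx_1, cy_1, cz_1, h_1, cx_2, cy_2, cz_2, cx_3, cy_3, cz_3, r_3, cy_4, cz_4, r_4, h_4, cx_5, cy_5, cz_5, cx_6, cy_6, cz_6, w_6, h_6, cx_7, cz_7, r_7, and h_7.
cx_1 = 8, cy_1 = 5, cz_1 = 5, h_1 = 5, cx_2 = 3, cy_2 = 7, cz_2 = 10, cx_3 = 6, cy_3 = 9, cz_3 = 2, r_3 = 1, cy_4 = 3, cz_4 = 4, r_4 = 1, h_4 = 5, cx_5 = 9, cy_5 = 4, cz_5 = 7, cx_6 = 2, cy_6 = 8, cz_6 = 7, w_6 = 3, h_6 = 4, cx_7 = 9, cz_7 = 7, r_7 = 2, h_7 = 3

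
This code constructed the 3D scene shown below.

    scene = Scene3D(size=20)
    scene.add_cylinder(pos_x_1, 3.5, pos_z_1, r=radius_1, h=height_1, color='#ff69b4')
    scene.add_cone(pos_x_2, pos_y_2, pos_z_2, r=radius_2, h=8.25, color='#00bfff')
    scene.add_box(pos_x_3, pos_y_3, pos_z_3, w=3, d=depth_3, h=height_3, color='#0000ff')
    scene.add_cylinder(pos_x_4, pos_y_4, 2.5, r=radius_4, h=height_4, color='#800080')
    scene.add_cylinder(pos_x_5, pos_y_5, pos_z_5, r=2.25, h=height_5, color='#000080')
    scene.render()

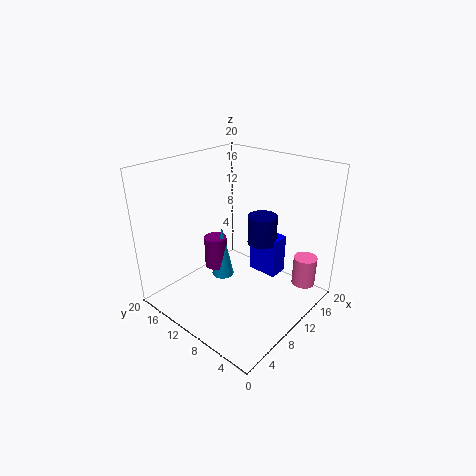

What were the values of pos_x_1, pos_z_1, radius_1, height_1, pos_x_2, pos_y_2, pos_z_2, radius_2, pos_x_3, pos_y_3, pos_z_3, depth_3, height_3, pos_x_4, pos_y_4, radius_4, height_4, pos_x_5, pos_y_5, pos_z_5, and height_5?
pos_x_1 = 18; pos_z_1 = 1.25; radius_1 = 1.75; height_1 = 4.5; pos_x_2 = 12; pos_y_2 = 15; pos_z_2 = 1; radius_2 = 1.75; pos_x_3 = 16; pos_y_3 = 7.75; pos_z_3 = 1.25; depth_3 = 4.75; height_3 = 6.25; pos_x_4 = 11.5; pos_y_4 = 16; radius_4 = 1.75; height_4 = 5; pos_x_5 = 16; pos_y_5 = 10.25; pos_z_5 = 6.75; height_5 = 4.5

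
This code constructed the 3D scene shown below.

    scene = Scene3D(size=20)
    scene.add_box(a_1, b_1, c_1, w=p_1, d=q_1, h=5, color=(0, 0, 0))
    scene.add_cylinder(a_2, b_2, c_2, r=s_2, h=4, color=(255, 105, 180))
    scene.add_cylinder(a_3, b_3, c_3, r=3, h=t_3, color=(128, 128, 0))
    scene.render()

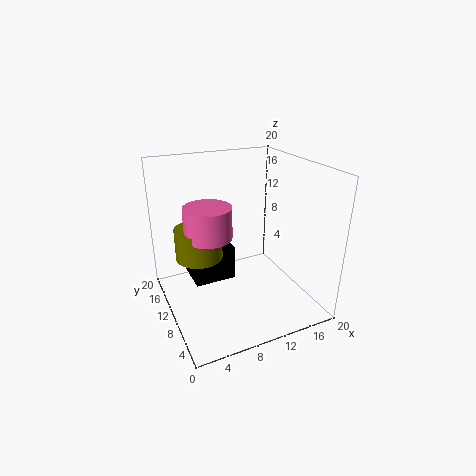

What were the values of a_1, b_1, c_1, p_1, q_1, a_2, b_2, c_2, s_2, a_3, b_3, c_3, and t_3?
a_1 = 4; b_1 = 11; c_1 = 3; p_1 = 6; q_1 = 7; a_2 = 5; b_2 = 8; c_2 = 12; s_2 = 3; a_3 = 4; b_3 = 9; c_3 = 9; t_3 = 4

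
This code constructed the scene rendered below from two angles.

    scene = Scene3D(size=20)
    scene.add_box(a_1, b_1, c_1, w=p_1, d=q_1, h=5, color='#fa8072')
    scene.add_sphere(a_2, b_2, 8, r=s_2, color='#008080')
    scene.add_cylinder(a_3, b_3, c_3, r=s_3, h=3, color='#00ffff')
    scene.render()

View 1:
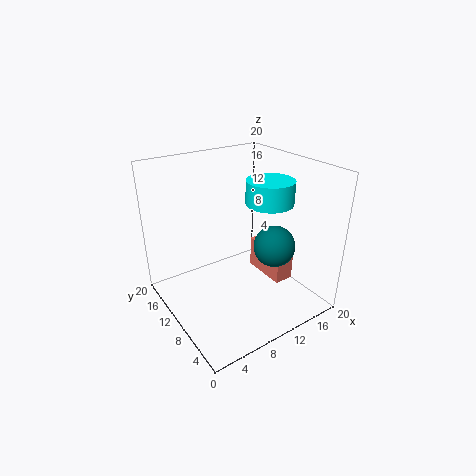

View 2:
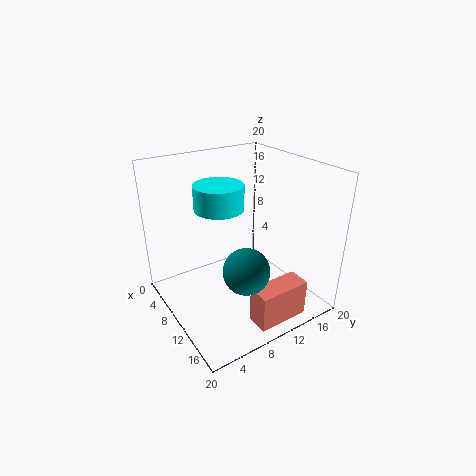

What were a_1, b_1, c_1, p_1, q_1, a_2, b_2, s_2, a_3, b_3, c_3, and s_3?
a_1 = 16
b_1 = 8
c_1 = 1
p_1 = 3
q_1 = 7
a_2 = 15
b_2 = 8
s_2 = 3
a_3 = 12
b_3 = 6
c_3 = 16
s_3 = 3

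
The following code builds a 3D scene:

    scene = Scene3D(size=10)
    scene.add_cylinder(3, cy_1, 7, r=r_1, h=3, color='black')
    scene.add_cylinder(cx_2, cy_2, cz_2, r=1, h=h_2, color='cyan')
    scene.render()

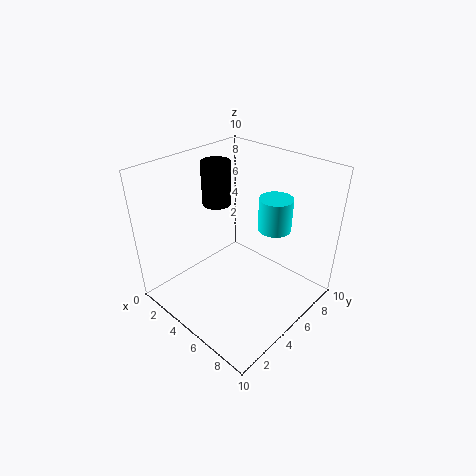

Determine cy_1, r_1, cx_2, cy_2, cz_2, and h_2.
cy_1 = 5, r_1 = 1, cx_2 = 8, cy_2 = 5, cz_2 = 7, h_2 = 2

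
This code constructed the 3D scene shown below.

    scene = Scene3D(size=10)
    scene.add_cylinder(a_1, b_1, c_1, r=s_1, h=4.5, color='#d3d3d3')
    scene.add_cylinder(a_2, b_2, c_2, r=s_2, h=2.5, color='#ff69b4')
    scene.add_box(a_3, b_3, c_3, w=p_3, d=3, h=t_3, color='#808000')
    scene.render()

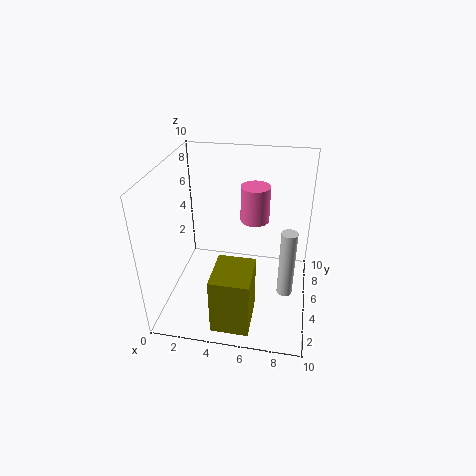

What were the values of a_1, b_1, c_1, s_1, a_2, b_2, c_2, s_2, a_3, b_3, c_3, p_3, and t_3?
a_1 = 8.5
b_1 = 3
c_1 = 2.5
s_1 = 0.5
a_2 = 6
b_2 = 6
c_2 = 6
s_2 = 1
a_3 = 4
b_3 = 0.5
c_3 = 0.5
p_3 = 2.5
t_3 = 4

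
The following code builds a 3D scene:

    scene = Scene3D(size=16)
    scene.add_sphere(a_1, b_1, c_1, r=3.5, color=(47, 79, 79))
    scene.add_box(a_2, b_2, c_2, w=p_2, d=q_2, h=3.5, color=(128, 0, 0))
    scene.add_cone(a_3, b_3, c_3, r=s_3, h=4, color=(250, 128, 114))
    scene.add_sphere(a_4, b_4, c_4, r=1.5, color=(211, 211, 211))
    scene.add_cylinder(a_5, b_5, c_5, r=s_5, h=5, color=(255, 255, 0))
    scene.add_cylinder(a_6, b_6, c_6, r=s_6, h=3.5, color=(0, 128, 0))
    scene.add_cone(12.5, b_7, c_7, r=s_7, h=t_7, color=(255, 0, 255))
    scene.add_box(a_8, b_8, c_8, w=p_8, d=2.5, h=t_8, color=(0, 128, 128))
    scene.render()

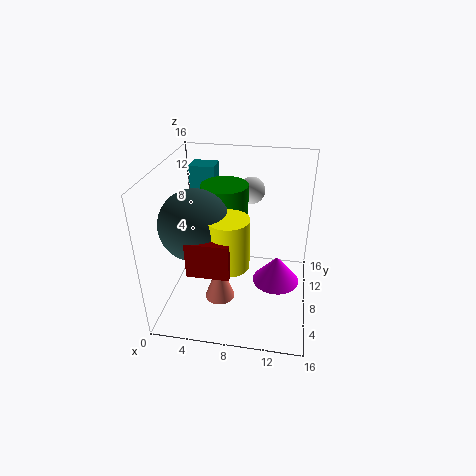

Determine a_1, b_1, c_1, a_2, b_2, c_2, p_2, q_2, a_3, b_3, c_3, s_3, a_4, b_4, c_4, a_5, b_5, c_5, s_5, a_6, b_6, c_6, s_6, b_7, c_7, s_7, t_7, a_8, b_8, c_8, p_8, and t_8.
a_1 = 4.5
b_1 = 4
c_1 = 11.5
a_2 = 4.5
b_2 = 0.5
c_2 = 8
p_2 = 4
q_2 = 2.5
a_3 = 7
b_3 = 3
c_3 = 4
s_3 = 1.5
a_4 = 9
b_4 = 11
c_4 = 12.5
a_5 = 8
b_5 = 3
c_5 = 8
s_5 = 2
a_6 = 6.5
b_6 = 8.5
c_6 = 10.5
s_6 = 2.5
b_7 = 6.5
c_7 = 4
s_7 = 2.5
t_7 = 3
a_8 = 1.5
b_8 = 12
c_8 = 11
p_8 = 3
t_8 = 3.5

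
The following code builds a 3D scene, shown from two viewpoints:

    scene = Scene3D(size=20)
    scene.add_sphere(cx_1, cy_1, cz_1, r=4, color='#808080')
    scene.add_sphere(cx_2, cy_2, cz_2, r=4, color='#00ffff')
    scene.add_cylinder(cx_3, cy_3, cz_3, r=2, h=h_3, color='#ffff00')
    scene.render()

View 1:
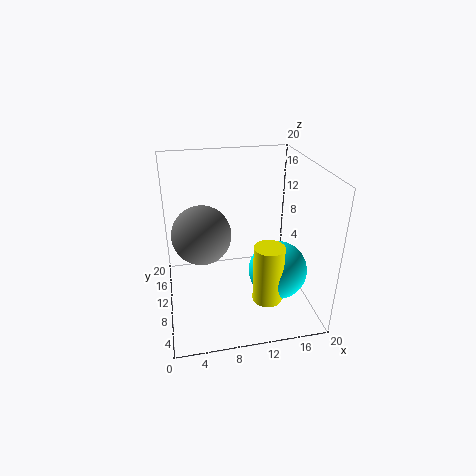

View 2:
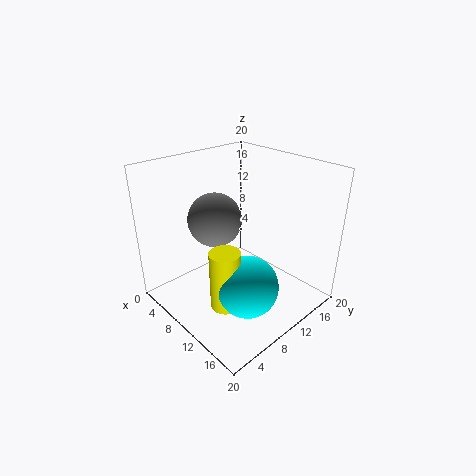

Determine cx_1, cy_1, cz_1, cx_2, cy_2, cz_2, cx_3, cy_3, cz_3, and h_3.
cx_1 = 5; cy_1 = 10; cz_1 = 11; cx_2 = 15; cy_2 = 7; cz_2 = 6; cx_3 = 13; cy_3 = 5; cz_3 = 3; h_3 = 8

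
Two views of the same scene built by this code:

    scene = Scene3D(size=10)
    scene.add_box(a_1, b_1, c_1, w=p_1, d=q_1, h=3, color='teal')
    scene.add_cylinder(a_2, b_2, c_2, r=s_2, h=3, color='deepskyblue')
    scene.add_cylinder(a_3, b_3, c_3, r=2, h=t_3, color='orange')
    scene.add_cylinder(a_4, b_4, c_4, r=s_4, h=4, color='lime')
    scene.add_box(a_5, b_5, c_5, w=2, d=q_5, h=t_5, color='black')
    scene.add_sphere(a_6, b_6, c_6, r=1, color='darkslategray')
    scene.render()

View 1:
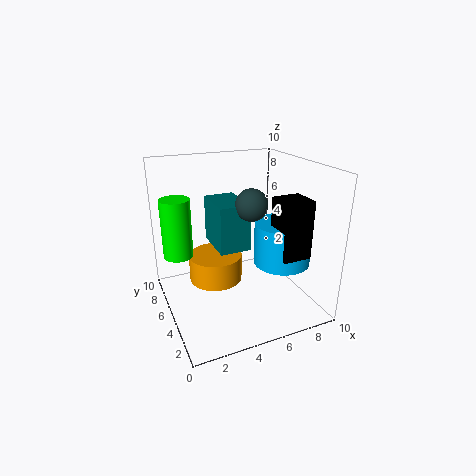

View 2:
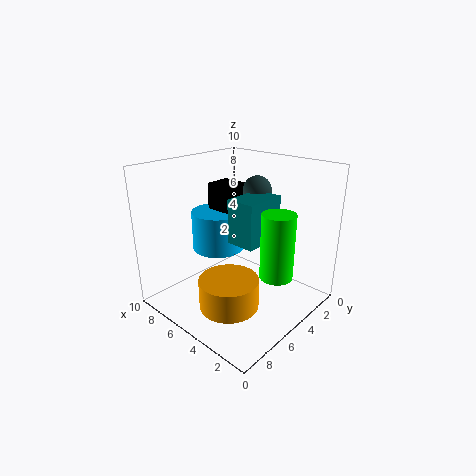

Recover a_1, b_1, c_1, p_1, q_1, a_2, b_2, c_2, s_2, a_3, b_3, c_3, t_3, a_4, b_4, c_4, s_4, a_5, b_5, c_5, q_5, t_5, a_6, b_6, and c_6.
a_1 = 3; b_1 = 3; c_1 = 5; p_1 = 2; q_1 = 3; a_2 = 8; b_2 = 4; c_2 = 3; s_2 = 2; a_3 = 4; b_3 = 7; c_3 = 1; t_3 = 2; a_4 = 1; b_4 = 6; c_4 = 4; s_4 = 1; a_5 = 7; b_5 = 2; c_5 = 4; q_5 = 2; t_5 = 4; a_6 = 5; b_6 = 3; c_6 = 8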